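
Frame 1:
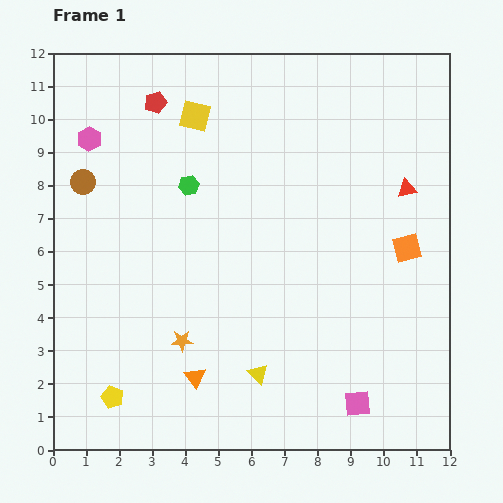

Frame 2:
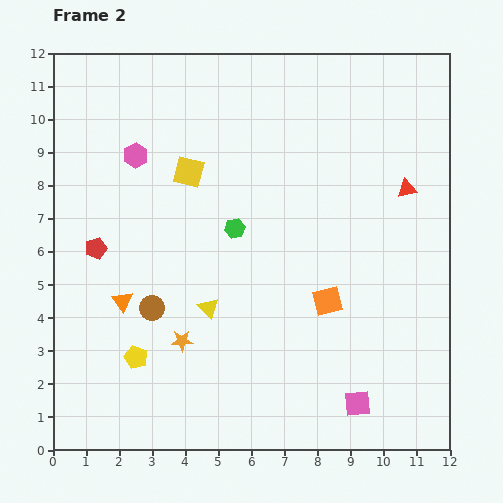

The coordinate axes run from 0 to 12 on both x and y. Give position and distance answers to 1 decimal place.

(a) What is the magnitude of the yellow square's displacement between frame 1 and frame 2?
1.7

The yellow square moved from (4.3, 10.1) to (4.1, 8.4), a distance of √(0.2² + 1.7²) ≈ 1.7.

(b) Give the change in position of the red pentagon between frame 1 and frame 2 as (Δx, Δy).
(-1.8, -4.4)

The red pentagon was at (3.1, 10.5) in frame 1 and (1.3, 6.1) in frame 2.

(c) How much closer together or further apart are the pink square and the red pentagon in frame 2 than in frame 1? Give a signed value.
-1.8

Distance in frame 1: 11.0. Distance in frame 2: 9.2.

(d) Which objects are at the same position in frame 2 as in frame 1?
the pink square, the orange star, the red triangle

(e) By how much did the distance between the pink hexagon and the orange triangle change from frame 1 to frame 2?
-3.5

Distance in frame 1: 7.9. Distance in frame 2: 4.4.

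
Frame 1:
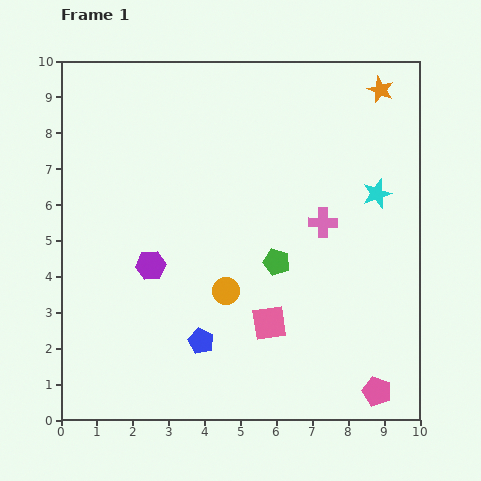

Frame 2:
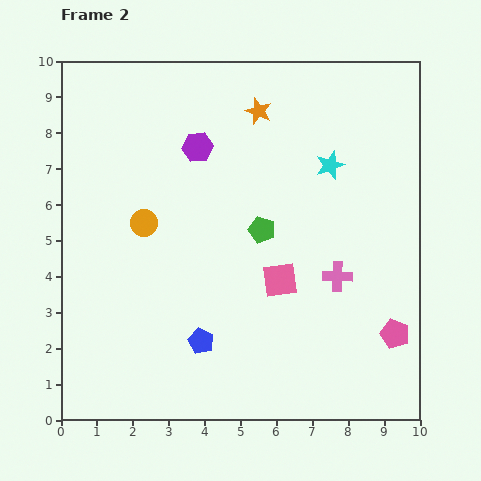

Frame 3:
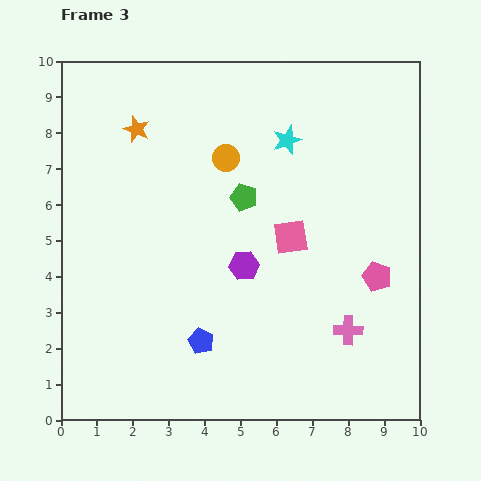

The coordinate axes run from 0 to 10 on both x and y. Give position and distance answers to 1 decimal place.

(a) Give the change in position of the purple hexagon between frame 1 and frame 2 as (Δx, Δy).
(1.3, 3.3)

The purple hexagon was at (2.5, 4.3) in frame 1 and (3.8, 7.6) in frame 2.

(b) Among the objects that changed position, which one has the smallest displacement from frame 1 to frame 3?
the green pentagon

(moved 2.0)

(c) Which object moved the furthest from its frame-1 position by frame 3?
the orange star

(moved 6.9; next 3.7)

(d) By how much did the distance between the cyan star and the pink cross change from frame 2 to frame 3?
+2.5

Distance in frame 2: 3.1. Distance in frame 3: 5.6.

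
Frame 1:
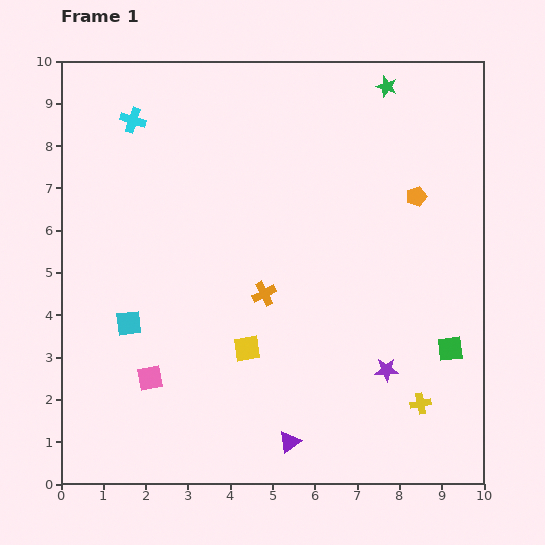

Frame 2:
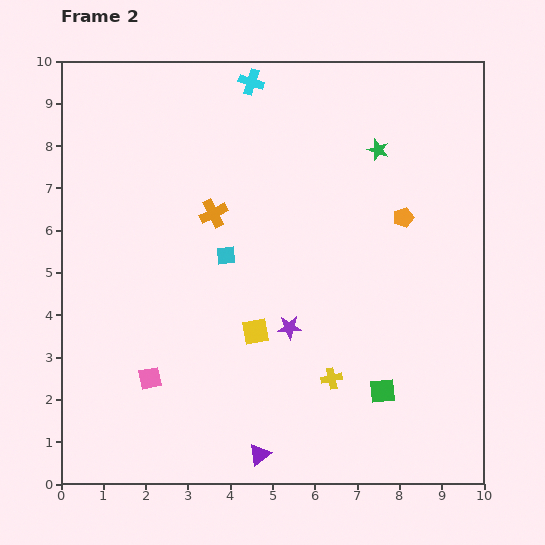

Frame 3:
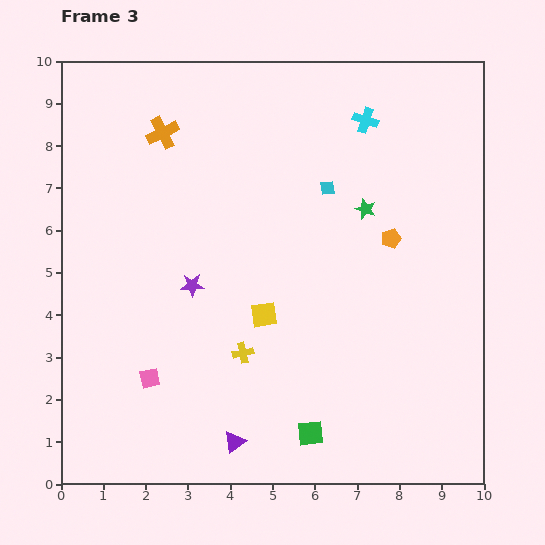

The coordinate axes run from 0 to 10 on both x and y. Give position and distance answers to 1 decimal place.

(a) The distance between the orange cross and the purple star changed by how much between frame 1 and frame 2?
-0.2

Distance in frame 1: 3.4. Distance in frame 2: 3.2.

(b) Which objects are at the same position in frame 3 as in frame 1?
the pink square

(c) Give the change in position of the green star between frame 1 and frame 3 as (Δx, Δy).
(-0.5, -2.9)

The green star was at (7.7, 9.4) in frame 1 and (7.2, 6.5) in frame 3.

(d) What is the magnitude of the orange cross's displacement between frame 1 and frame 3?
4.5

The orange cross moved from (4.8, 4.5) to (2.4, 8.3), a distance of √(2.4² + 3.8²) ≈ 4.5.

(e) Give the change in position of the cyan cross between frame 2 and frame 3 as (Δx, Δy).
(2.7, -0.9)

The cyan cross was at (4.5, 9.5) in frame 2 and (7.2, 8.6) in frame 3.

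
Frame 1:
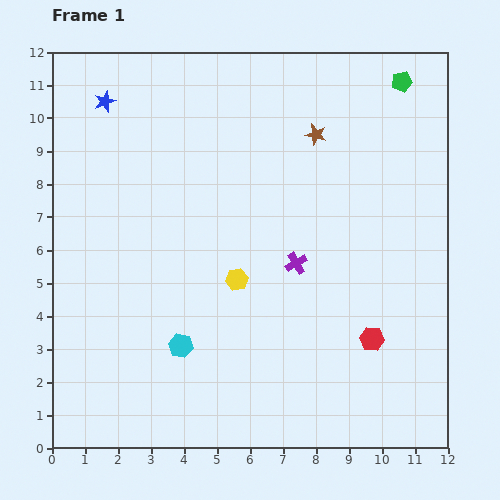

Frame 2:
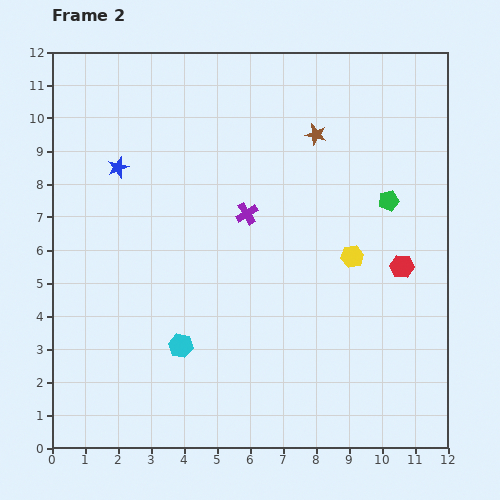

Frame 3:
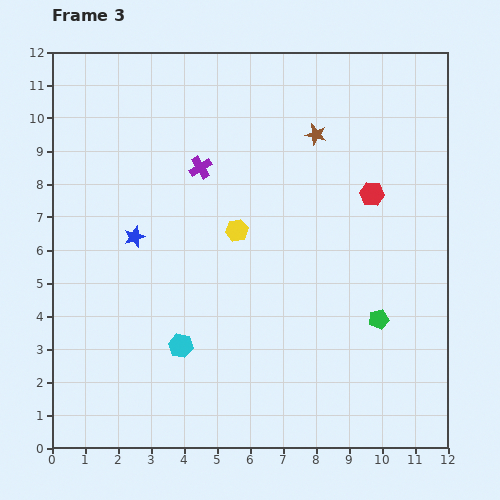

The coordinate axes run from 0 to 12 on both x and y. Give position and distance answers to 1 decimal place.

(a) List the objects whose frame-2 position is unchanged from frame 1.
the brown star, the cyan hexagon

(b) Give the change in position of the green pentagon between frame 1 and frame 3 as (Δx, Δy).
(-0.7, -7.2)

The green pentagon was at (10.6, 11.1) in frame 1 and (9.9, 3.9) in frame 3.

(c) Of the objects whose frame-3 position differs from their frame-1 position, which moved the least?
the yellow hexagon

(moved 1.5)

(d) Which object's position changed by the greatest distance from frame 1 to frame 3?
the green pentagon

(moved 7.2; next 4.4)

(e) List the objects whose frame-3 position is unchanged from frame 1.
the brown star, the cyan hexagon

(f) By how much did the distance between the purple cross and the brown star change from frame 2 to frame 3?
+0.4

Distance in frame 2: 3.2. Distance in frame 3: 3.6.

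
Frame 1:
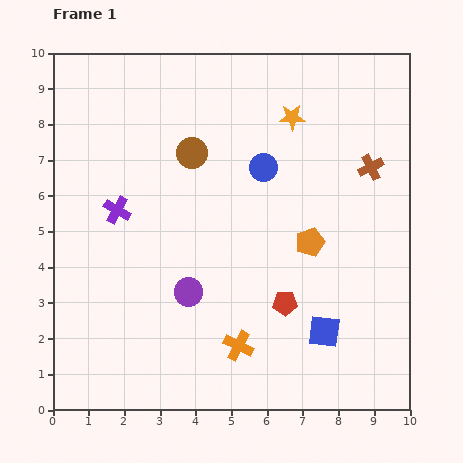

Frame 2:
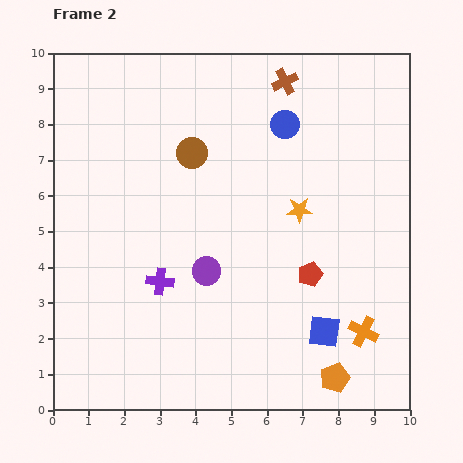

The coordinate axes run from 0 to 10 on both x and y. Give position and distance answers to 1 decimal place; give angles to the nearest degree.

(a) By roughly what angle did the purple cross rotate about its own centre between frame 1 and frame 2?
22° counter-clockwise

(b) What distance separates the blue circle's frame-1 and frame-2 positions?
1.3

The blue circle moved from (5.9, 6.8) to (6.5, 8.0), a distance of √(0.6² + 1.2²) ≈ 1.3.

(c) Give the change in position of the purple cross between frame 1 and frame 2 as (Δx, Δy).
(1.2, -2.0)

The purple cross was at (1.8, 5.6) in frame 1 and (3.0, 3.6) in frame 2.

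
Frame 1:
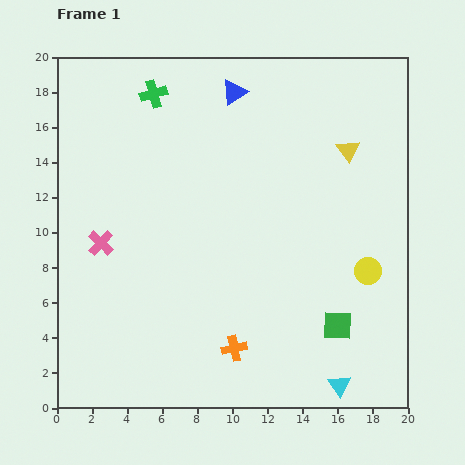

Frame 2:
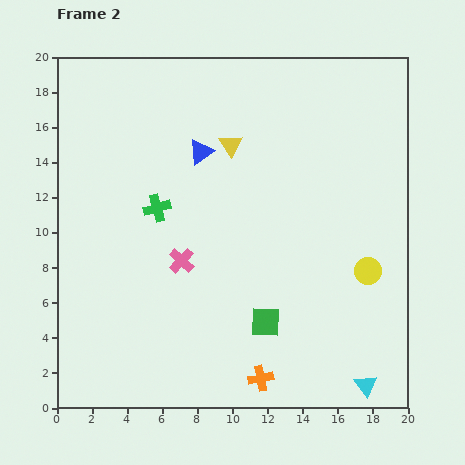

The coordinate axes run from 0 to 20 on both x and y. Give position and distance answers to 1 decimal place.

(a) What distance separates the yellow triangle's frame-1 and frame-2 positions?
6.7

The yellow triangle moved from (16.6, 14.7) to (9.9, 15.0), a distance of √(6.7² + 0.3²) ≈ 6.7.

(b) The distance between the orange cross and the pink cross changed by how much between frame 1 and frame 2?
-1.6

Distance in frame 1: 9.7. Distance in frame 2: 8.1.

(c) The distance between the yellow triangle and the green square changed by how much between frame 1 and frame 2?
+0.3

Distance in frame 1: 10.0. Distance in frame 2: 10.3.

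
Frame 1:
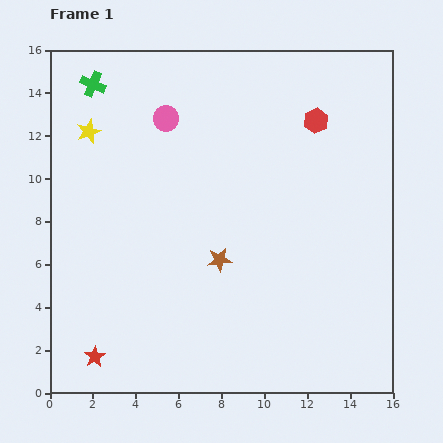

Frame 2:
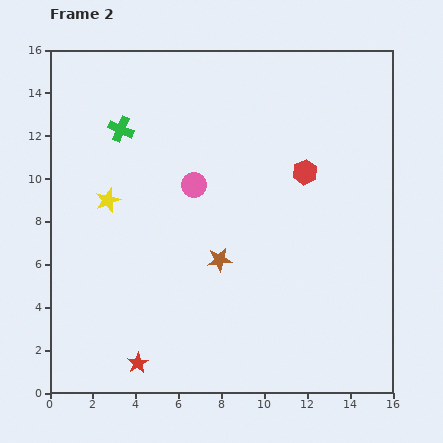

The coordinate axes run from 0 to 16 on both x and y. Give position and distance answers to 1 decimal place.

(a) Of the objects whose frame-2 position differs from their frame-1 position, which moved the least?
the red star

(moved 2.0)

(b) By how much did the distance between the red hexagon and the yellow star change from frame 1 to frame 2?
-1.3

Distance in frame 1: 10.6. Distance in frame 2: 9.3.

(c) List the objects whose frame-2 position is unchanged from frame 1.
the brown star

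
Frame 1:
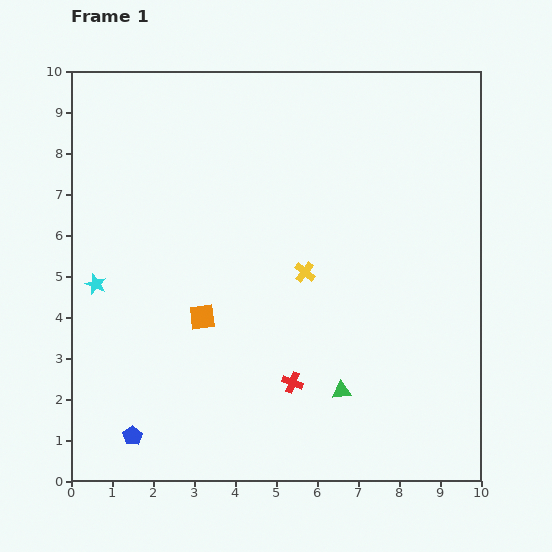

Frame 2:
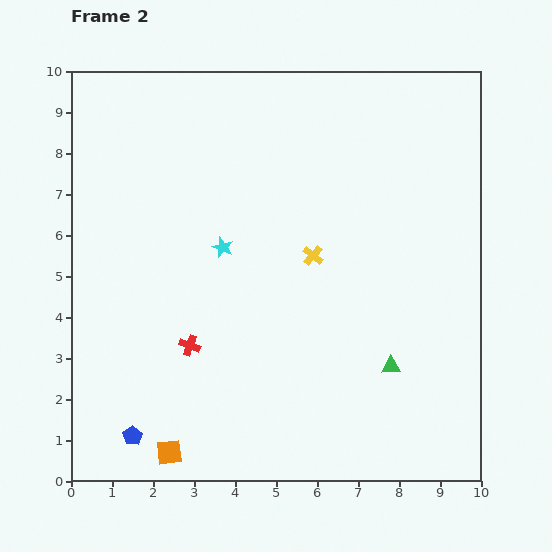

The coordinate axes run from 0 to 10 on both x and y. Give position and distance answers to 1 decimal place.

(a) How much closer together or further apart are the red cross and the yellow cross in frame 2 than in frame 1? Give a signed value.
+1.0

Distance in frame 1: 2.7. Distance in frame 2: 3.7.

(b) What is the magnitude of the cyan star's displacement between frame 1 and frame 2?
3.2

The cyan star moved from (0.6, 4.8) to (3.7, 5.7), a distance of √(3.1² + 0.9²) ≈ 3.2.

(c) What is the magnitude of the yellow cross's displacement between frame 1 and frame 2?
0.4

The yellow cross moved from (5.7, 5.1) to (5.9, 5.5), a distance of √(0.2² + 0.4²) ≈ 0.4.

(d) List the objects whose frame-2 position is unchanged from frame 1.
the blue pentagon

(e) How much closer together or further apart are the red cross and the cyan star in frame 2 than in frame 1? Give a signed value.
-2.9

Distance in frame 1: 5.4. Distance in frame 2: 2.5.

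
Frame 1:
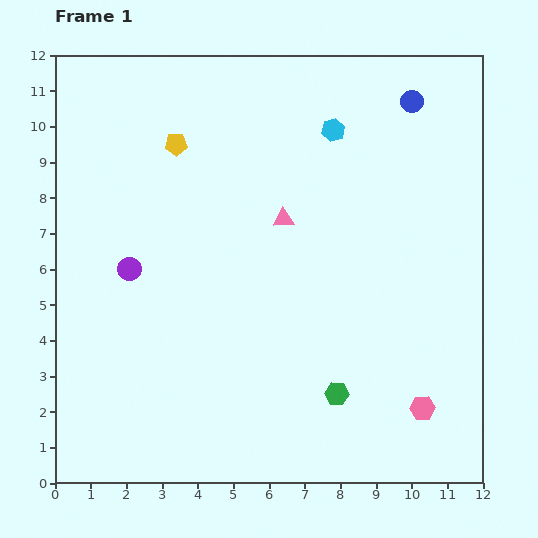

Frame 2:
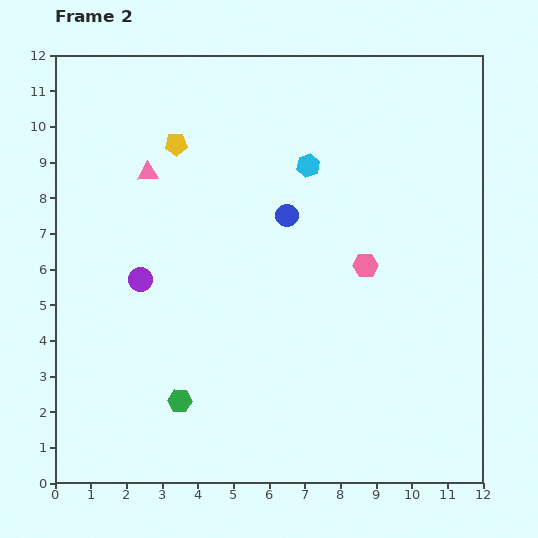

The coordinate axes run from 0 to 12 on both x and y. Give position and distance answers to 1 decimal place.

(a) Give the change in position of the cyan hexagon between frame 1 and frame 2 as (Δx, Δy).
(-0.7, -1.0)

The cyan hexagon was at (7.8, 9.9) in frame 1 and (7.1, 8.9) in frame 2.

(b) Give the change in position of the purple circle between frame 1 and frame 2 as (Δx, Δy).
(0.3, -0.3)

The purple circle was at (2.1, 6.0) in frame 1 and (2.4, 5.7) in frame 2.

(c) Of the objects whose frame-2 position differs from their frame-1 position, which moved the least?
the purple circle

(moved 0.4)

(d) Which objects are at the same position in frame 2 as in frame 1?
the yellow pentagon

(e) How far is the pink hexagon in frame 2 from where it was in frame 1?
4.3

The pink hexagon moved from (10.3, 2.1) to (8.7, 6.1), a distance of √(1.6² + 4.0²) ≈ 4.3.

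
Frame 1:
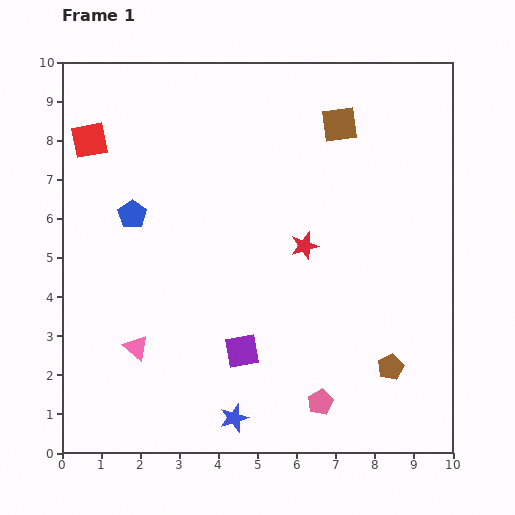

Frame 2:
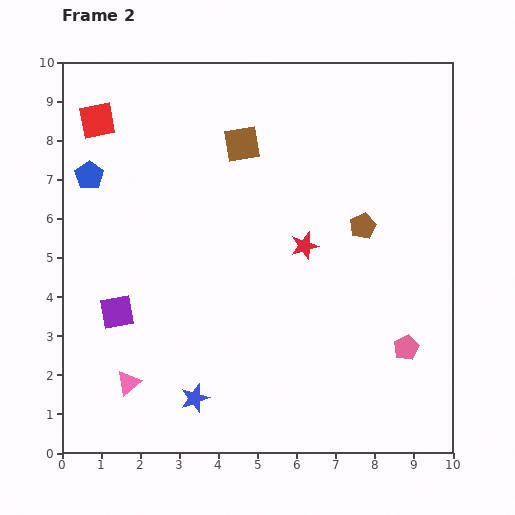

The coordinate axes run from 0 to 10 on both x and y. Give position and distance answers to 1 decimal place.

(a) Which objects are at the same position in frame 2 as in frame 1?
the red star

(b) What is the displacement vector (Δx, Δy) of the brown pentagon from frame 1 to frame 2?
(-0.7, 3.6)

The brown pentagon was at (8.4, 2.2) in frame 1 and (7.7, 5.8) in frame 2.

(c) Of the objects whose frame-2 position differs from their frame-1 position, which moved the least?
the red square

(moved 0.5)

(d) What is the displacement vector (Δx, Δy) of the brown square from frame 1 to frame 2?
(-2.5, -0.5)

The brown square was at (7.1, 8.4) in frame 1 and (4.6, 7.9) in frame 2.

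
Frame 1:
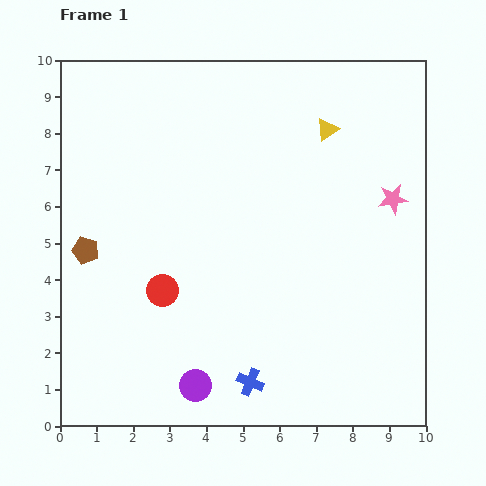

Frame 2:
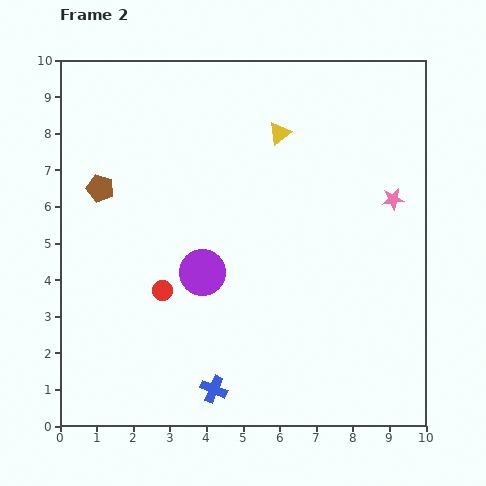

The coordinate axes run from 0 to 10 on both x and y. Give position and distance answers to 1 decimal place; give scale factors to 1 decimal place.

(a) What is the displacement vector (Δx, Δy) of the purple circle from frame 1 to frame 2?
(0.2, 3.1)

The purple circle was at (3.7, 1.1) in frame 1 and (3.9, 4.2) in frame 2.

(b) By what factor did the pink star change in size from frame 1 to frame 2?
0.7×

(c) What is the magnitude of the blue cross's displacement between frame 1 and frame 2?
1.0

The blue cross moved from (5.2, 1.2) to (4.2, 1.0), a distance of √(1.0² + 0.2²) ≈ 1.0.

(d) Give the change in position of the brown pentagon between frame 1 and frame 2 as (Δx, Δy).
(0.4, 1.7)

The brown pentagon was at (0.7, 4.8) in frame 1 and (1.1, 6.5) in frame 2.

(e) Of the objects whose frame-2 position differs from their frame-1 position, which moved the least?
the blue cross

(moved 1.0)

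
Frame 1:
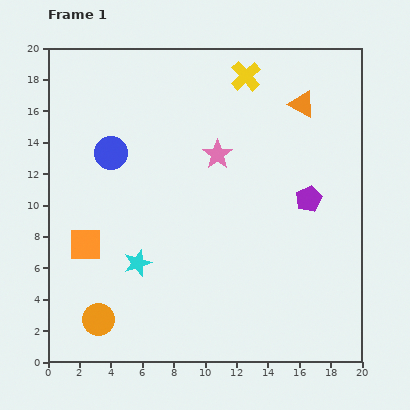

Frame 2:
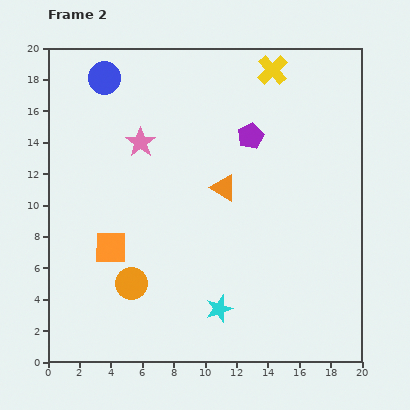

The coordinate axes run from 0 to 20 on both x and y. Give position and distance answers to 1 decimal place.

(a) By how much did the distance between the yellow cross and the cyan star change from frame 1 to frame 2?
+1.8

Distance in frame 1: 13.8. Distance in frame 2: 15.6.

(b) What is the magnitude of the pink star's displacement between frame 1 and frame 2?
5.0

The pink star moved from (10.8, 13.2) to (5.9, 14.0), a distance of √(4.9² + 0.8²) ≈ 5.0.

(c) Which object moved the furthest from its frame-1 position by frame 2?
the orange triangle

(moved 7.3; next 6.0)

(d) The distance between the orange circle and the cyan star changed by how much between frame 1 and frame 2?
+1.4

Distance in frame 1: 4.4. Distance in frame 2: 5.8.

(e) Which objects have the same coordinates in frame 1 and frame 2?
none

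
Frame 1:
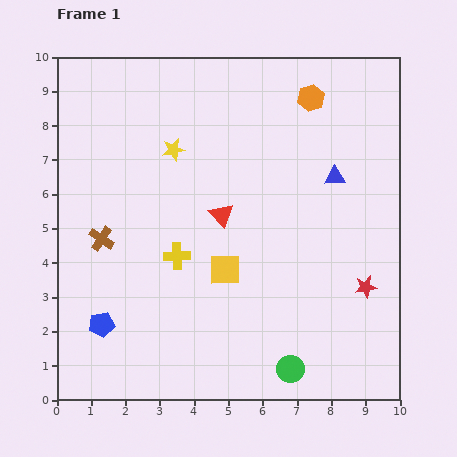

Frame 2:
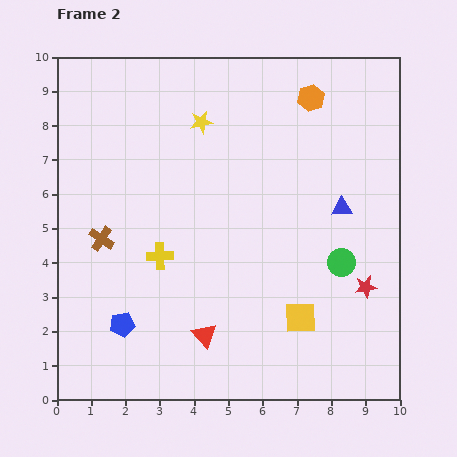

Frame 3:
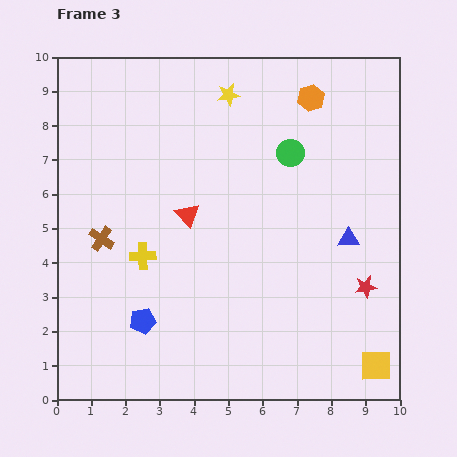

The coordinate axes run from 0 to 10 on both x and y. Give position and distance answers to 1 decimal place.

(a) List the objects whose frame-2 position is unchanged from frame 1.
the red star, the orange hexagon, the brown cross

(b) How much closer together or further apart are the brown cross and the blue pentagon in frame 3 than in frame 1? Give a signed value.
+0.2

Distance in frame 1: 2.5. Distance in frame 3: 2.7.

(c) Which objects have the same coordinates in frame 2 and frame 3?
the red star, the orange hexagon, the brown cross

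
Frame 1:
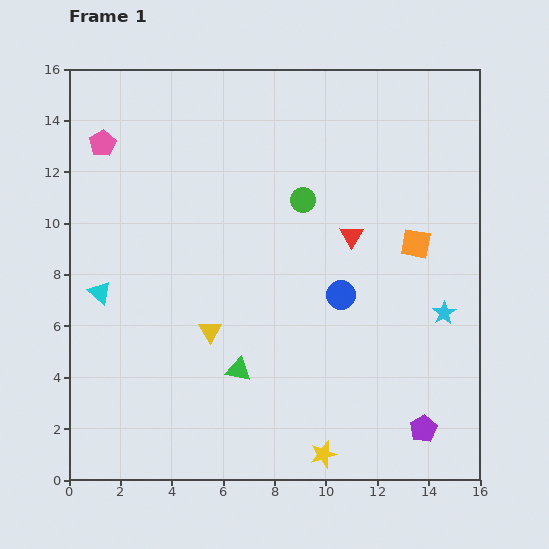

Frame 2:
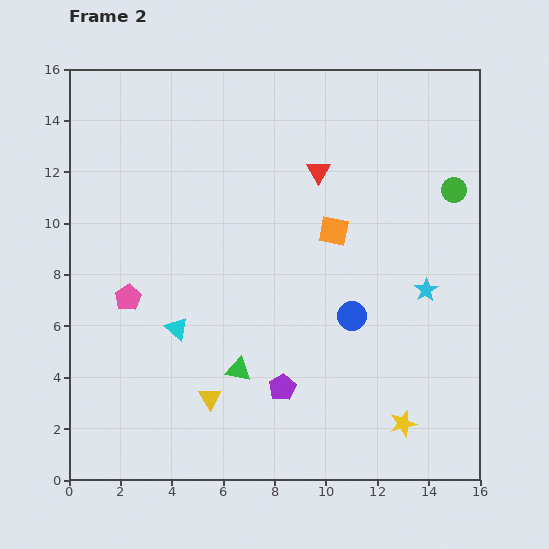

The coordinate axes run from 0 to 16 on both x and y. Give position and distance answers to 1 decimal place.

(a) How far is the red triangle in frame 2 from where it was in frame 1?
2.8

The red triangle moved from (11.0, 9.5) to (9.7, 12.0), a distance of √(1.3² + 2.5²) ≈ 2.8.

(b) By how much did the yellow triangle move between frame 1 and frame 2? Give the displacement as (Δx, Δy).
(0.0, -2.6)

The yellow triangle was at (5.5, 5.8) in frame 1 and (5.5, 3.2) in frame 2.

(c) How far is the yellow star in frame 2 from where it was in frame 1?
3.3

The yellow star moved from (9.9, 1.0) to (13.0, 2.2), a distance of √(3.1² + 1.2²) ≈ 3.3.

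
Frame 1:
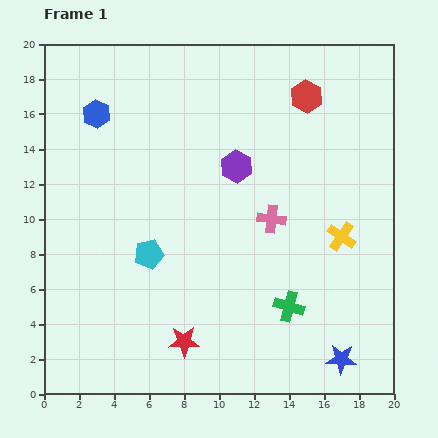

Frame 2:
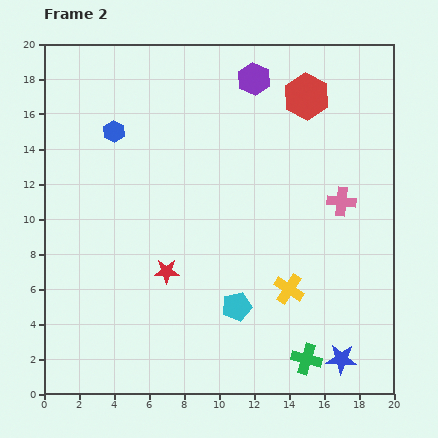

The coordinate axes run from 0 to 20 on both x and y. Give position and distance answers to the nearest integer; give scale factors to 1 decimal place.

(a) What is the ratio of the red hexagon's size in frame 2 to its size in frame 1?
1.4×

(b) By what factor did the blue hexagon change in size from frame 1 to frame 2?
0.8×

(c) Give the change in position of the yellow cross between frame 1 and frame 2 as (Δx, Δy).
(-3, -3)

The yellow cross was at (17, 9) in frame 1 and (14, 6) in frame 2.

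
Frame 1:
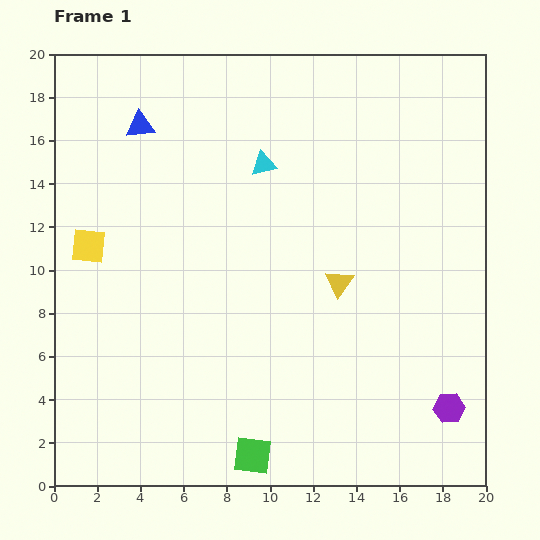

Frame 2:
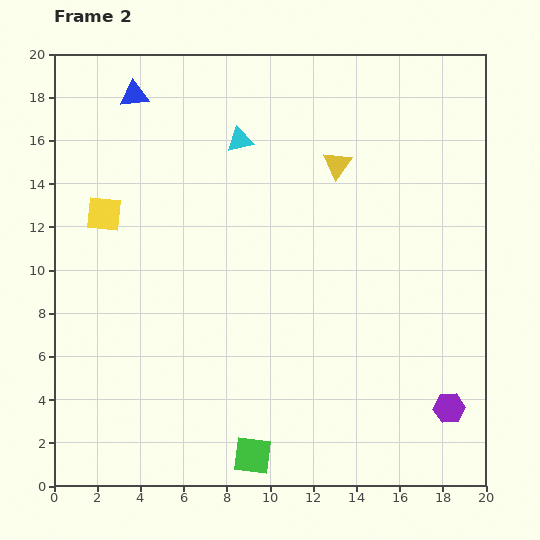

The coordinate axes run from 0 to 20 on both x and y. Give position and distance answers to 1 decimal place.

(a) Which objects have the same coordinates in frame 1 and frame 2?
the green square, the purple hexagon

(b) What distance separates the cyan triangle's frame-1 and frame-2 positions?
1.6

The cyan triangle moved from (9.7, 14.9) to (8.6, 16.0), a distance of √(1.1² + 1.1²) ≈ 1.6.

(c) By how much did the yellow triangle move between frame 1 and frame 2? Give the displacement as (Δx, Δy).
(-0.1, 5.5)

The yellow triangle was at (13.2, 9.4) in frame 1 and (13.1, 14.9) in frame 2.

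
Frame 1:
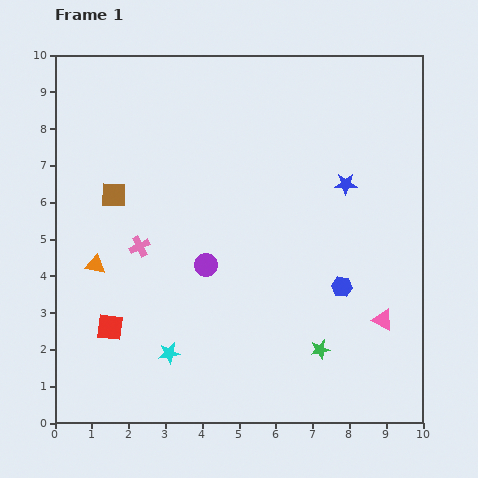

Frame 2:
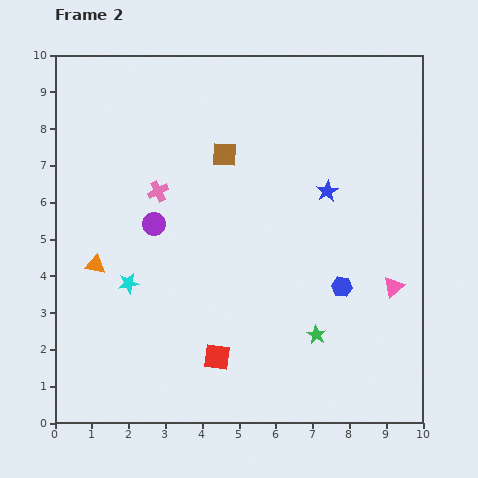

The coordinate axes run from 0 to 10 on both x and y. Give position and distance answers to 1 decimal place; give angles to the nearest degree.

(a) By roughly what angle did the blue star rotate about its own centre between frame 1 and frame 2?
30° counter-clockwise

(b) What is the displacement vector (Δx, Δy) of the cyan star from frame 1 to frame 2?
(-1.1, 1.9)

The cyan star was at (3.1, 1.9) in frame 1 and (2.0, 3.8) in frame 2.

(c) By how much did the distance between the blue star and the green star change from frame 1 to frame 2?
-0.7

Distance in frame 1: 4.6. Distance in frame 2: 3.9.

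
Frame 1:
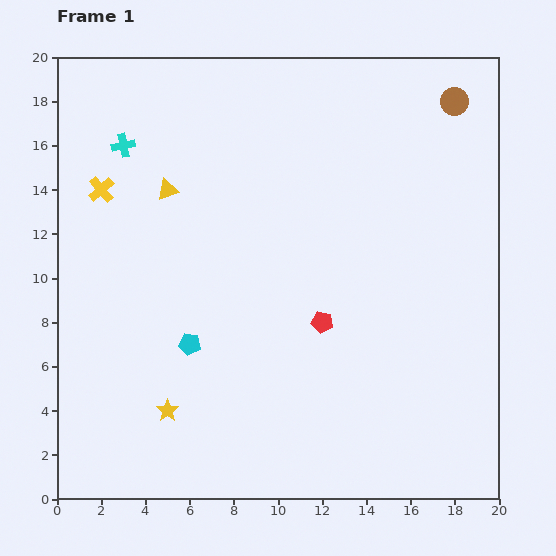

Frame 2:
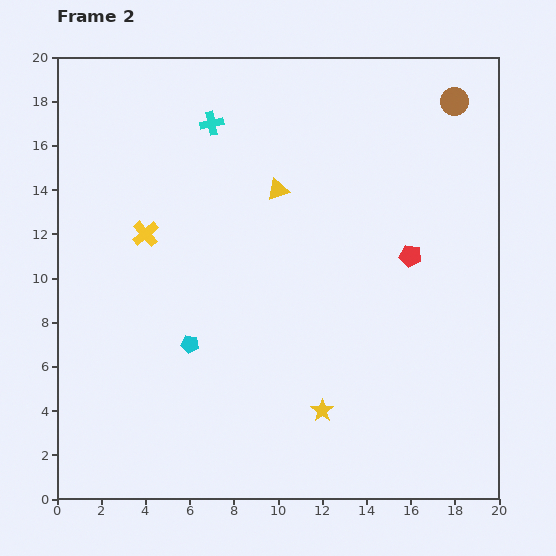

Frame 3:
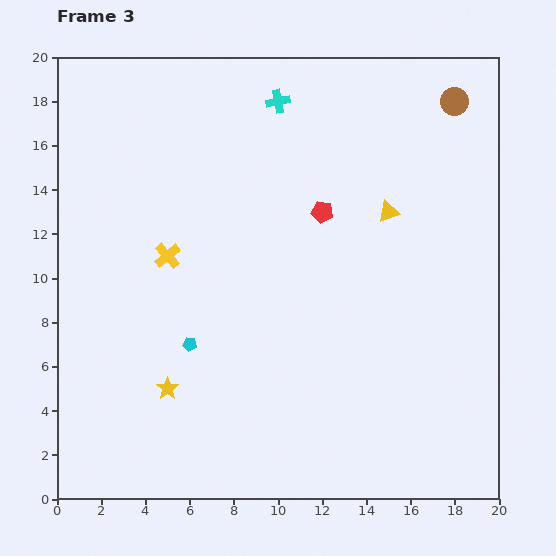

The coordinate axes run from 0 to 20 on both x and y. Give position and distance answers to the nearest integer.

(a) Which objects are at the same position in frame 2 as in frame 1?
the cyan pentagon, the brown circle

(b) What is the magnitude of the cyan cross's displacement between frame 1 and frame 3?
7

The cyan cross moved from (3, 16) to (10, 18), a distance of √(7² + 2²) ≈ 7.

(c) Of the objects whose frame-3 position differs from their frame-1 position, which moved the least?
the yellow star

(moved 1)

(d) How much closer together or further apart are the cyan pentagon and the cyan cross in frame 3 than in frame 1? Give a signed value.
+3

Distance in frame 1: 9. Distance in frame 3: 12.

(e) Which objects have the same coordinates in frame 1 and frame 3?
the cyan pentagon, the brown circle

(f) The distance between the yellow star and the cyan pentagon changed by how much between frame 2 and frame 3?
-5

Distance in frame 2: 7. Distance in frame 3: 2.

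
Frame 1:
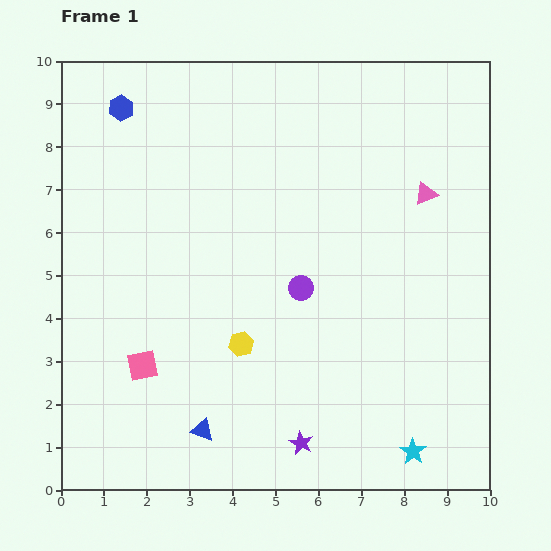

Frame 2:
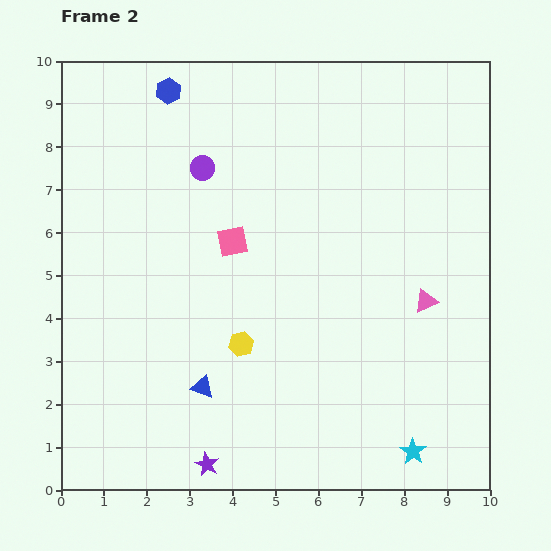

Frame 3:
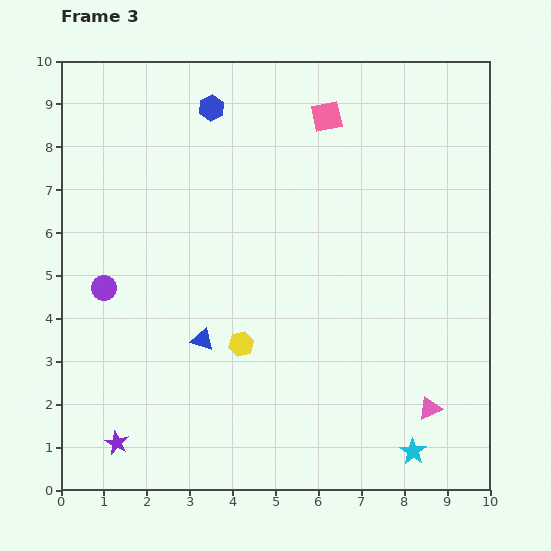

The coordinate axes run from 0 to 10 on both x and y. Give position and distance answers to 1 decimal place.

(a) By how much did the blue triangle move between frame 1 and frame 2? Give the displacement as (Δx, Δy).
(0.0, 1.0)

The blue triangle was at (3.3, 1.4) in frame 1 and (3.3, 2.4) in frame 2.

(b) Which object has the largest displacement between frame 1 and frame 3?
the pink square

(moved 7.2; next 5.0)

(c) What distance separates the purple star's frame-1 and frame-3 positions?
4.3

The purple star moved from (5.6, 1.1) to (1.3, 1.1), a distance of √(4.3² + 0.0²) ≈ 4.3.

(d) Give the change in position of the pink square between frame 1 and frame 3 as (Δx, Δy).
(4.3, 5.8)

The pink square was at (1.9, 2.9) in frame 1 and (6.2, 8.7) in frame 3.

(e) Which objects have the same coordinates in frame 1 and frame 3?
the cyan star, the yellow hexagon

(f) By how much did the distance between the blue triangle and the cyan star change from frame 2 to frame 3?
+0.4

Distance in frame 2: 5.1. Distance in frame 3: 5.5.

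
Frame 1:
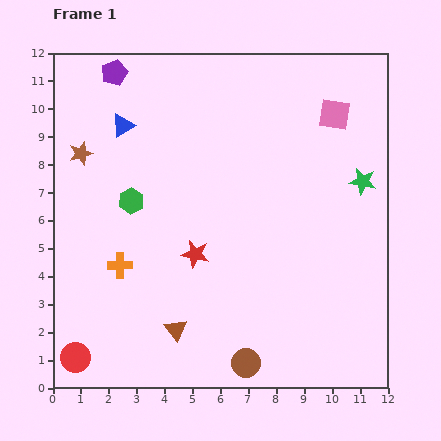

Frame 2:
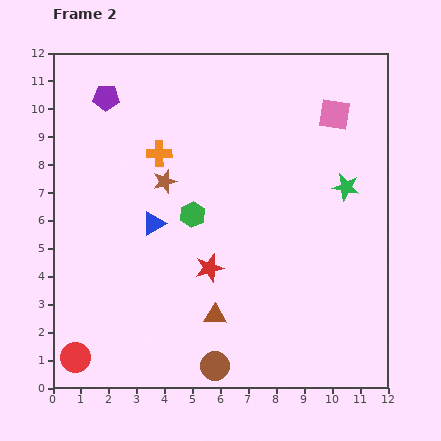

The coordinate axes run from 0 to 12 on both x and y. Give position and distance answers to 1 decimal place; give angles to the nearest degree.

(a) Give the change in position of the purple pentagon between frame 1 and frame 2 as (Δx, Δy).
(-0.3, -0.9)

The purple pentagon was at (2.2, 11.3) in frame 1 and (1.9, 10.4) in frame 2.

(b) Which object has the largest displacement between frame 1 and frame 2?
the orange cross

(moved 4.2; next 3.7)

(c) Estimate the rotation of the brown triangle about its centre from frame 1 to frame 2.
50° counter-clockwise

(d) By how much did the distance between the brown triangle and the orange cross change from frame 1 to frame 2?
+3.1

Distance in frame 1: 3.0. Distance in frame 2: 6.1.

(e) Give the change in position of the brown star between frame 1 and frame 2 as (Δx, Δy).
(3.0, -1.0)

The brown star was at (1.0, 8.4) in frame 1 and (4.0, 7.4) in frame 2.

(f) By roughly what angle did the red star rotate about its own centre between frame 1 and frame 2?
27° counter-clockwise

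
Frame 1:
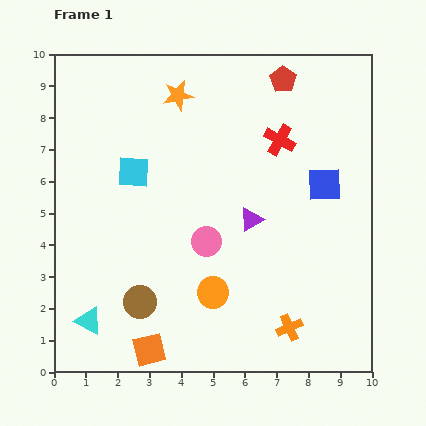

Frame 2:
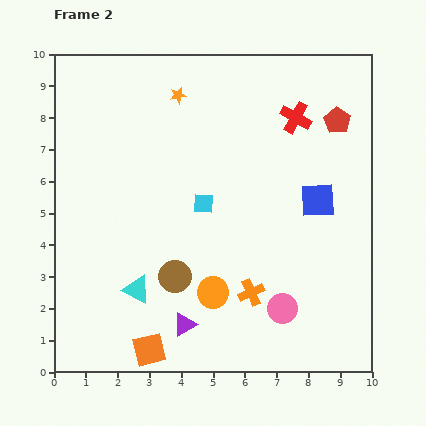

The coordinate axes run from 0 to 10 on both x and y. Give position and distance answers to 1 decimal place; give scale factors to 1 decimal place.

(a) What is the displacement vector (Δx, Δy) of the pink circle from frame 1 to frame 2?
(2.4, -2.1)

The pink circle was at (4.8, 4.1) in frame 1 and (7.2, 2.0) in frame 2.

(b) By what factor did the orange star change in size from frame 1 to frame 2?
0.6×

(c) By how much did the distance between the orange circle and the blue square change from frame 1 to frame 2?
-0.5

Distance in frame 1: 4.9. Distance in frame 2: 4.4.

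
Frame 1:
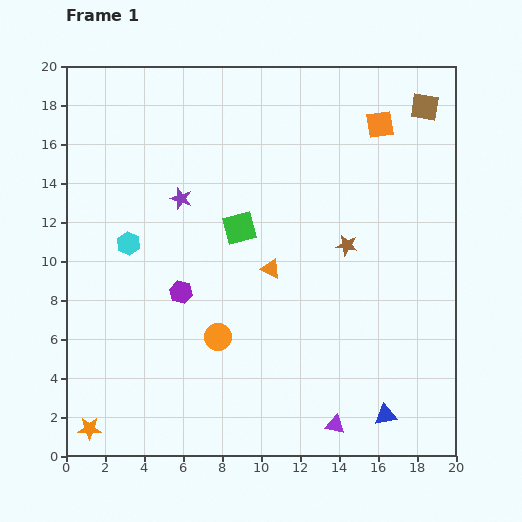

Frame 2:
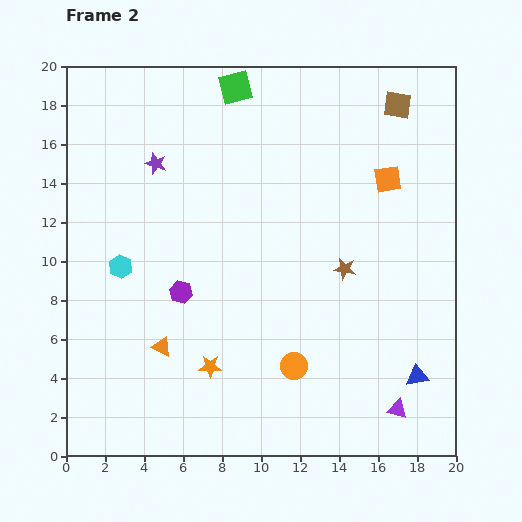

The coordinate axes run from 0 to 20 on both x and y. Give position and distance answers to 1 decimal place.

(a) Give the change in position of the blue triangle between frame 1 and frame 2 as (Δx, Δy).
(1.6, 2.0)

The blue triangle was at (16.4, 2.1) in frame 1 and (18.0, 4.1) in frame 2.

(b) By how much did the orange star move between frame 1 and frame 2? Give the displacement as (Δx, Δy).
(6.2, 3.2)

The orange star was at (1.2, 1.4) in frame 1 and (7.4, 4.6) in frame 2.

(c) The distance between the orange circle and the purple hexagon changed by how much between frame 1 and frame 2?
+3.9

Distance in frame 1: 3.0. Distance in frame 2: 6.9.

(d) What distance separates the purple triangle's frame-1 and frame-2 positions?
3.3

The purple triangle moved from (13.8, 1.6) to (17.0, 2.4), a distance of √(3.2² + 0.8²) ≈ 3.3.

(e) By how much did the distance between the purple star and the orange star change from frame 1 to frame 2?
-1.9

Distance in frame 1: 12.7. Distance in frame 2: 10.8.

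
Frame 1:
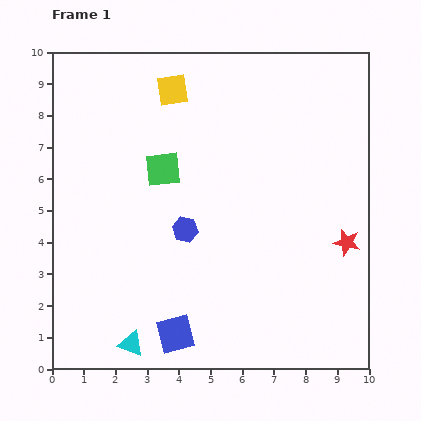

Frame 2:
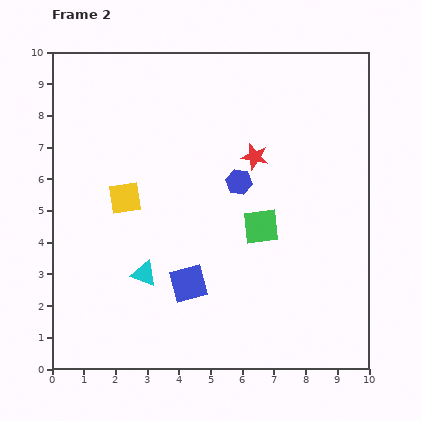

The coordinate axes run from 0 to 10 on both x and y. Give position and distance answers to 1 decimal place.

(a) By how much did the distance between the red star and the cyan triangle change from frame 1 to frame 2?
-2.4

Distance in frame 1: 7.5. Distance in frame 2: 5.1.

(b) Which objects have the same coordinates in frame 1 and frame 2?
none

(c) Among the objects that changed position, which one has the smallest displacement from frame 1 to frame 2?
the blue square

(moved 1.6)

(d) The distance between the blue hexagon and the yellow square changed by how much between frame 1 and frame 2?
-0.8

Distance in frame 1: 4.4. Distance in frame 2: 3.6.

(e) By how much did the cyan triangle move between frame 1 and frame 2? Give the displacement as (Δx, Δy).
(0.4, 2.2)

The cyan triangle was at (2.5, 0.8) in frame 1 and (2.9, 3.0) in frame 2.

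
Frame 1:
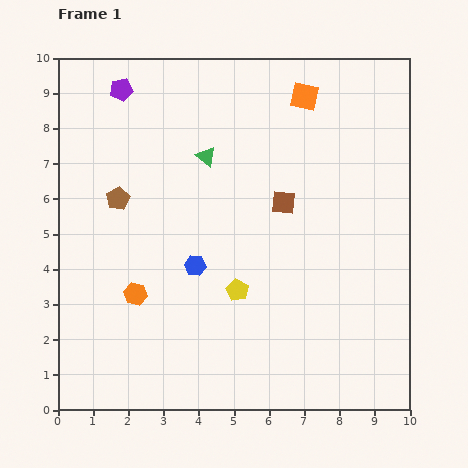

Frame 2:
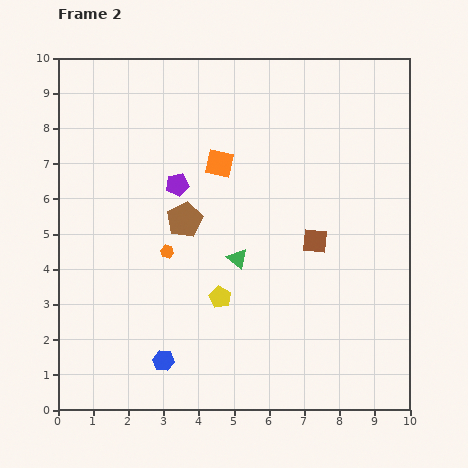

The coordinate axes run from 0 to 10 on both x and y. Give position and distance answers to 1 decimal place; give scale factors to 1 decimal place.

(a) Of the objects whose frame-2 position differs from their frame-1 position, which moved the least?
the yellow pentagon

(moved 0.5)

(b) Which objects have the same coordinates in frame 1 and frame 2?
none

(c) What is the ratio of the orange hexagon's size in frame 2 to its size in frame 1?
0.6×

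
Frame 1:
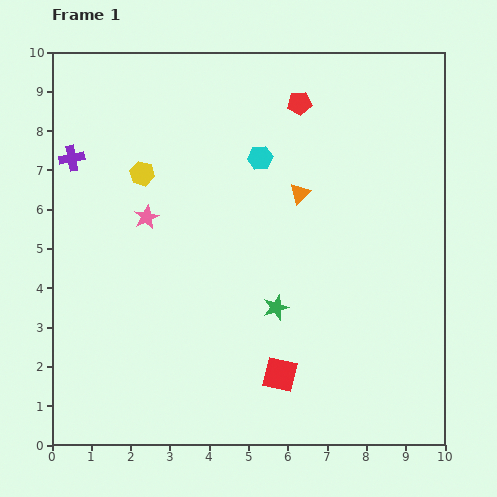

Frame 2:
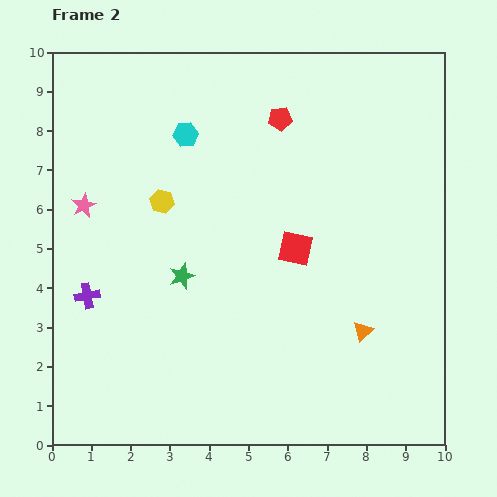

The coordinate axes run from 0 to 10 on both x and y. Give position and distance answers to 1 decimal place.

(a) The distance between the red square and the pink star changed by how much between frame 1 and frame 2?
+0.3

Distance in frame 1: 5.2. Distance in frame 2: 5.5.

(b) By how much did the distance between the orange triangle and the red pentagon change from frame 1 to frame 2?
+3.5

Distance in frame 1: 2.3. Distance in frame 2: 5.8.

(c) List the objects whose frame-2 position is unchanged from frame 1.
none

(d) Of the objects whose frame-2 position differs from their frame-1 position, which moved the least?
the red pentagon

(moved 0.6)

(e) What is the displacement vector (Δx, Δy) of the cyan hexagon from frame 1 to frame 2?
(-1.9, 0.6)

The cyan hexagon was at (5.3, 7.3) in frame 1 and (3.4, 7.9) in frame 2.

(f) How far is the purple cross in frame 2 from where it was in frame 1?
3.5

The purple cross moved from (0.5, 7.3) to (0.9, 3.8), a distance of √(0.4² + 3.5²) ≈ 3.5.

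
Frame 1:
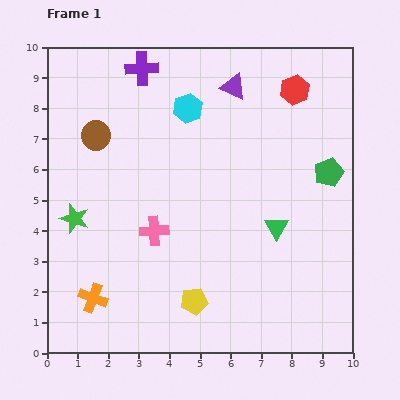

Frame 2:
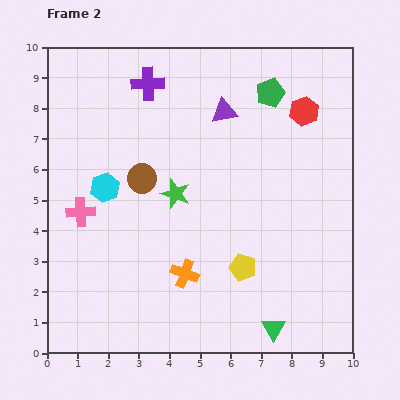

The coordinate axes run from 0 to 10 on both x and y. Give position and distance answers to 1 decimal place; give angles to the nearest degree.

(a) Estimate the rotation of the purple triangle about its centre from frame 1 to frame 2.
35° counter-clockwise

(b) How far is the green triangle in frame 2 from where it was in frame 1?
3.3

The green triangle moved from (7.5, 4.1) to (7.4, 0.8), a distance of √(0.1² + 3.3²) ≈ 3.3.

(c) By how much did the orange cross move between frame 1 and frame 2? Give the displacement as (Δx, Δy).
(3.0, 0.8)

The orange cross was at (1.5, 1.8) in frame 1 and (4.5, 2.6) in frame 2.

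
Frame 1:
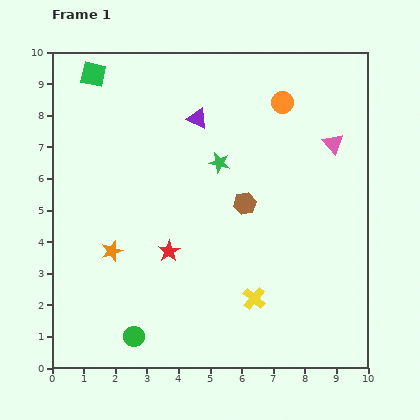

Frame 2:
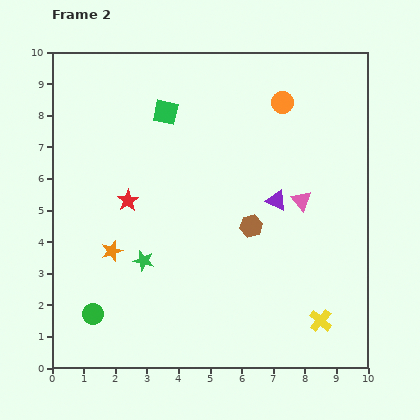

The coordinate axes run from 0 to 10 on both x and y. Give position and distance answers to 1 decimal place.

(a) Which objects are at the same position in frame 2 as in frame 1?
the orange circle, the orange star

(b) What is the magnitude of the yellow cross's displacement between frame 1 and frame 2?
2.2

The yellow cross moved from (6.4, 2.2) to (8.5, 1.5), a distance of √(2.1² + 0.7²) ≈ 2.2.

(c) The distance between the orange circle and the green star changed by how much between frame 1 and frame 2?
+3.9

Distance in frame 1: 2.8. Distance in frame 2: 6.7.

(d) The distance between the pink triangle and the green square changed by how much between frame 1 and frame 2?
-2.8

Distance in frame 1: 7.9. Distance in frame 2: 5.1.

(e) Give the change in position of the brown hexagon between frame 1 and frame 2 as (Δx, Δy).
(0.2, -0.7)

The brown hexagon was at (6.1, 5.2) in frame 1 and (6.3, 4.5) in frame 2.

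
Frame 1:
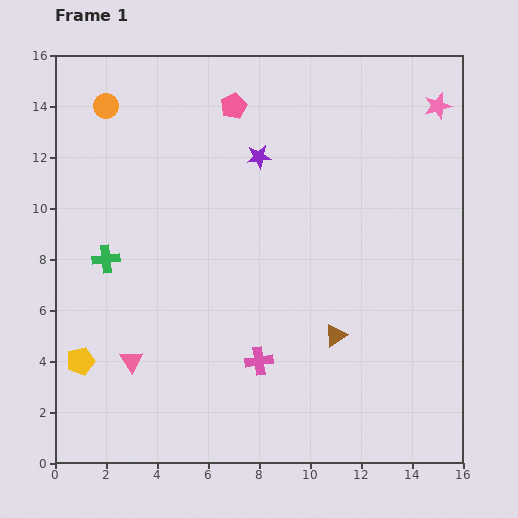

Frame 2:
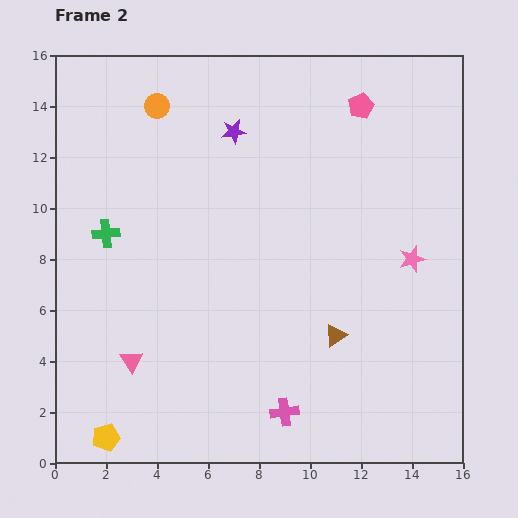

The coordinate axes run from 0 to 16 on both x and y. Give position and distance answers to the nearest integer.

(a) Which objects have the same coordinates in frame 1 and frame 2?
the pink triangle, the brown triangle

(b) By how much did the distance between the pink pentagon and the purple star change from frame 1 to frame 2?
+3

Distance in frame 1: 2. Distance in frame 2: 5.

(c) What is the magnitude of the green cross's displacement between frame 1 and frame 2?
1

The green cross moved from (2, 8) to (2, 9), a distance of √(0² + 1²) ≈ 1.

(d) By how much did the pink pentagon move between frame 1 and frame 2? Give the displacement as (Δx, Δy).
(5, 0)

The pink pentagon was at (7, 14) in frame 1 and (12, 14) in frame 2.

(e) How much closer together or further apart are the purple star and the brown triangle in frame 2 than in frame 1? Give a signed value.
+1

Distance in frame 1: 8. Distance in frame 2: 9.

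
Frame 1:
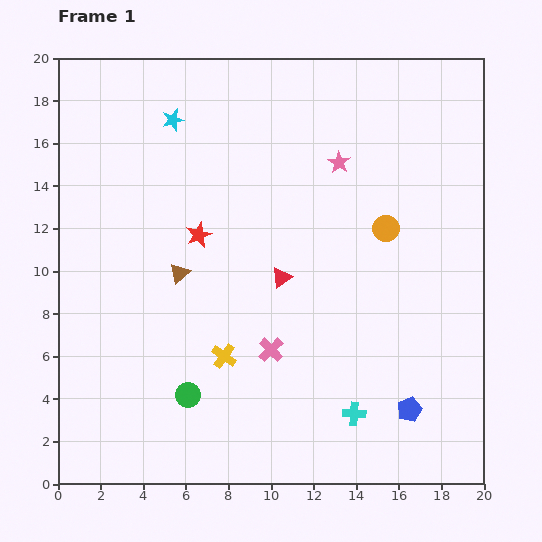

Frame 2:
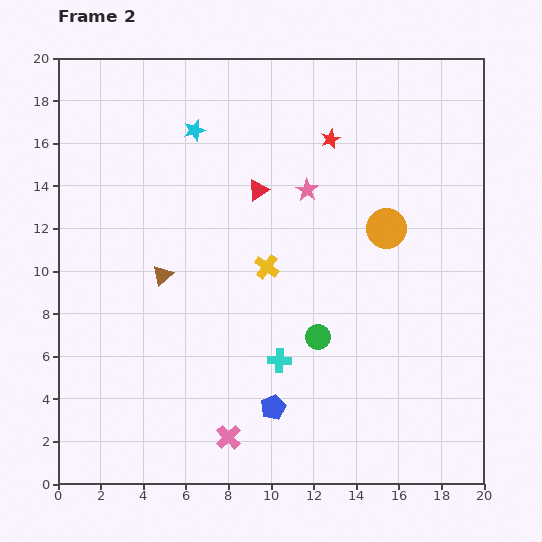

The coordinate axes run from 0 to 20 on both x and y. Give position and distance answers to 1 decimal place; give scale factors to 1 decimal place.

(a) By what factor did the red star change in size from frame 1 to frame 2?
0.8×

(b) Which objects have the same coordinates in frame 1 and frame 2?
the orange circle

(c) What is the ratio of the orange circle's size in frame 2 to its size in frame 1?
1.5×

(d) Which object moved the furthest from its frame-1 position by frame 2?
the red star

(moved 7.7; next 6.7)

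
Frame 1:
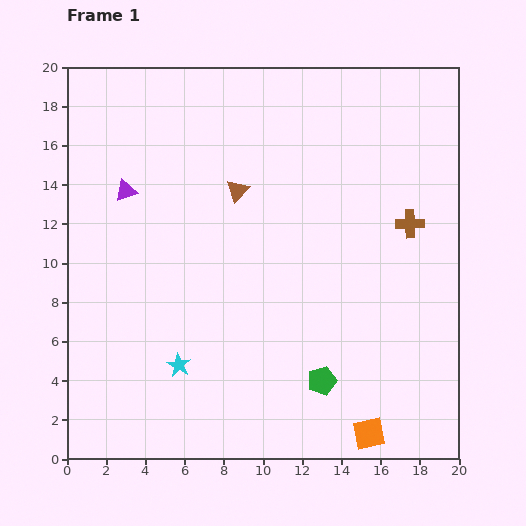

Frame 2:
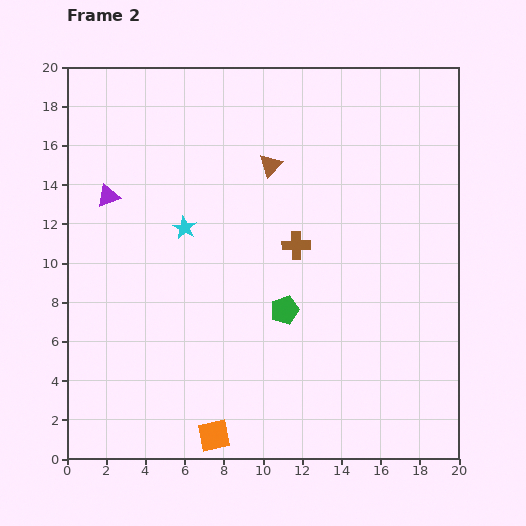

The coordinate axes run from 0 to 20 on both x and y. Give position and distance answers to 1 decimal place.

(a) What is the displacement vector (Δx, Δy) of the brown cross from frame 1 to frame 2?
(-5.8, -1.1)

The brown cross was at (17.5, 12.0) in frame 1 and (11.7, 10.9) in frame 2.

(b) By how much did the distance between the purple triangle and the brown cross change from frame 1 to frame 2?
-4.7

Distance in frame 1: 14.6. Distance in frame 2: 9.9.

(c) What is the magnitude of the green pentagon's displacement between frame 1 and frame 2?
4.1

The green pentagon moved from (13.0, 4.0) to (11.1, 7.6), a distance of √(1.9² + 3.6²) ≈ 4.1.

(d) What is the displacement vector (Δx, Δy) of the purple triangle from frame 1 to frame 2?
(-0.9, -0.3)

The purple triangle was at (3.0, 13.7) in frame 1 and (2.1, 13.4) in frame 2.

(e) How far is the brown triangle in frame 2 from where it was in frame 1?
2.1

The brown triangle moved from (8.7, 13.7) to (10.4, 15.0), a distance of √(1.7² + 1.3²) ≈ 2.1.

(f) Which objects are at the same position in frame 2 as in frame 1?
none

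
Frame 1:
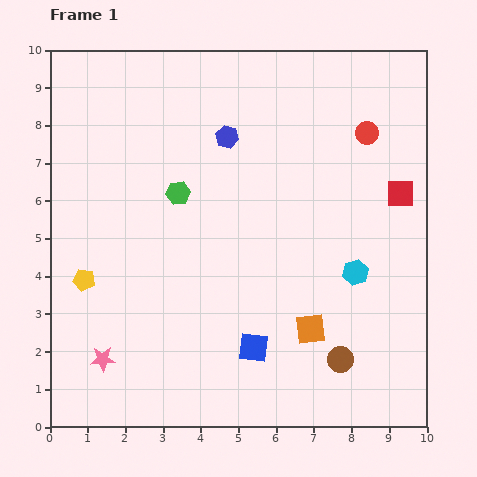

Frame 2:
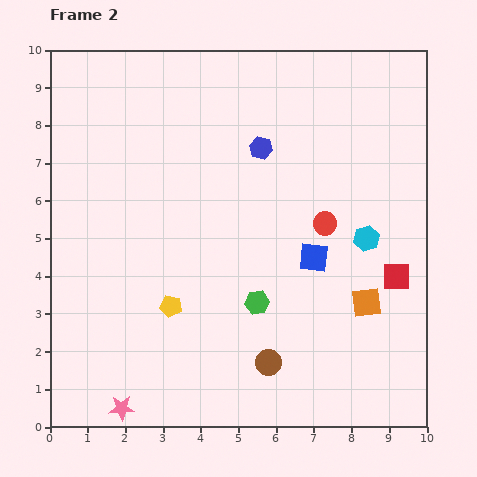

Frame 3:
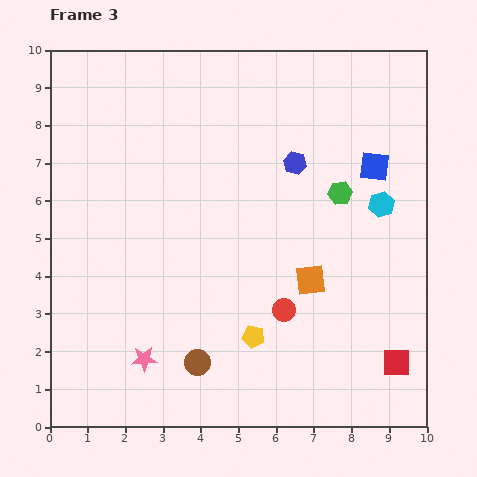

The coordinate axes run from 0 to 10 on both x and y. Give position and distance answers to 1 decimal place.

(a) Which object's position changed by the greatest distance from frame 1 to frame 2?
the green hexagon

(moved 3.6; next 2.9)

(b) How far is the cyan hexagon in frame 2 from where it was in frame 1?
0.9

The cyan hexagon moved from (8.1, 4.1) to (8.4, 5.0), a distance of √(0.3² + 0.9²) ≈ 0.9.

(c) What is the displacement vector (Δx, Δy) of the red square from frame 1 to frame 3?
(-0.1, -4.5)

The red square was at (9.3, 6.2) in frame 1 and (9.2, 1.7) in frame 3.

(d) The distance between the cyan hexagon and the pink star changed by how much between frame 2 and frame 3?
-0.4

Distance in frame 2: 7.9. Distance in frame 3: 7.5.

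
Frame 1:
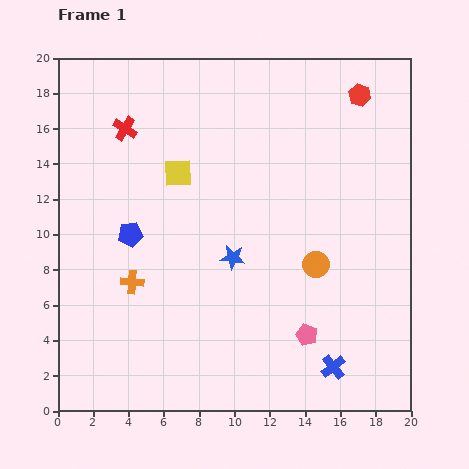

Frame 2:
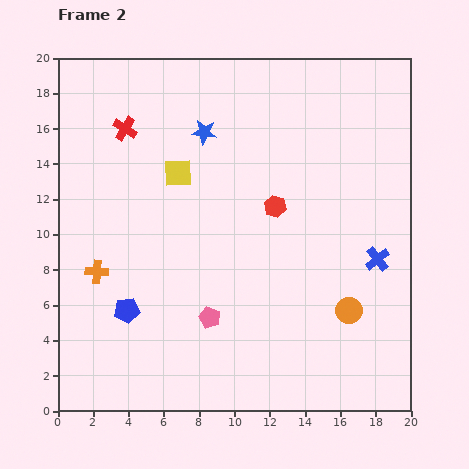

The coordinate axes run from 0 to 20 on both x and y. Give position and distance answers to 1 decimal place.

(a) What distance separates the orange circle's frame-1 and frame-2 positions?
3.2

The orange circle moved from (14.6, 8.3) to (16.5, 5.7), a distance of √(1.9² + 2.6²) ≈ 3.2.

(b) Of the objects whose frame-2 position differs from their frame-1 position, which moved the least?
the orange cross

(moved 2.1)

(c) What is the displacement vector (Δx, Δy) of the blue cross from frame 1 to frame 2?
(2.5, 6.1)

The blue cross was at (15.6, 2.5) in frame 1 and (18.1, 8.6) in frame 2.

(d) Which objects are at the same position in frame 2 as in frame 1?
the red cross, the yellow square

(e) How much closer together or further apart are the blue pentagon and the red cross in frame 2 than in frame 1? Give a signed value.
+4.3

Distance in frame 1: 6.0. Distance in frame 2: 10.3.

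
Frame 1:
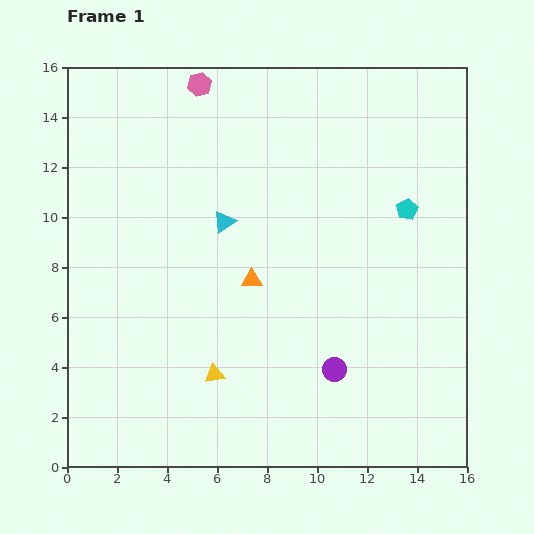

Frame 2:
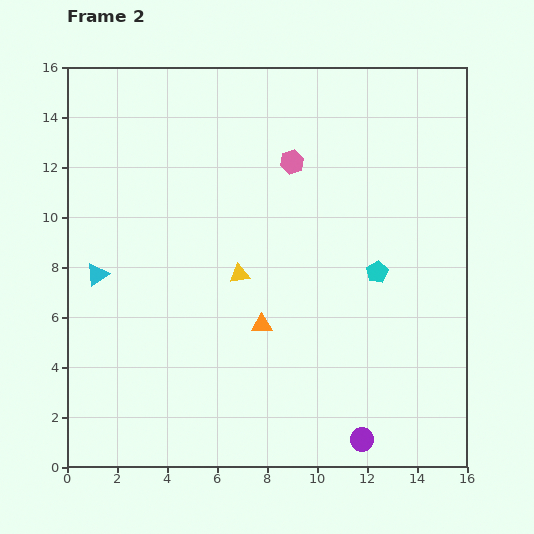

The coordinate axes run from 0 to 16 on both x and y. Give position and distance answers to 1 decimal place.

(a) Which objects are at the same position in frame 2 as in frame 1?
none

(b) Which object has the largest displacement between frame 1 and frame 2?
the cyan triangle

(moved 5.5; next 4.8)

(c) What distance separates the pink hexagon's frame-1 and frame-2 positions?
4.8

The pink hexagon moved from (5.3, 15.3) to (9.0, 12.2), a distance of √(3.7² + 3.1²) ≈ 4.8.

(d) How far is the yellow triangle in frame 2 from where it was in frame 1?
4.1

The yellow triangle moved from (5.9, 3.7) to (6.9, 7.7), a distance of √(1.0² + 4.0²) ≈ 4.1.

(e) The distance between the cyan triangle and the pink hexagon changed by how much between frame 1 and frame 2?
+3.4

Distance in frame 1: 5.6. Distance in frame 2: 9.0.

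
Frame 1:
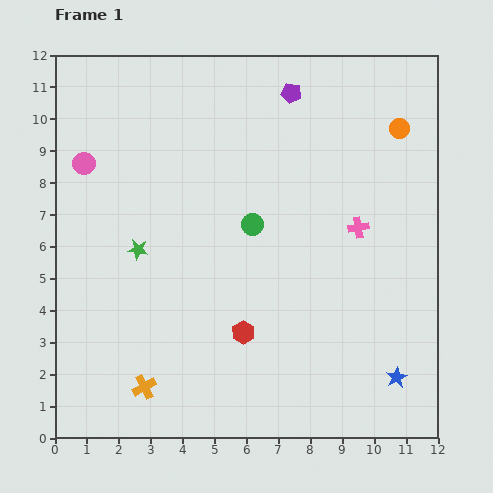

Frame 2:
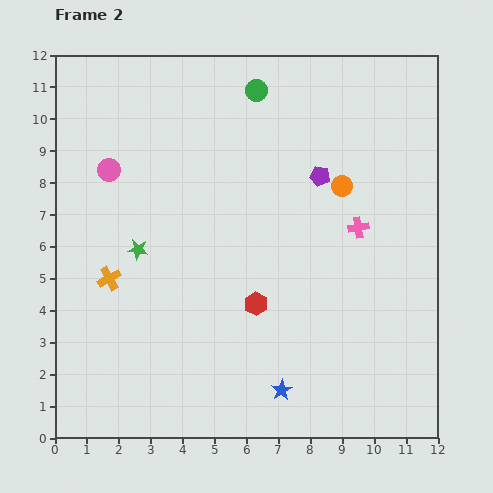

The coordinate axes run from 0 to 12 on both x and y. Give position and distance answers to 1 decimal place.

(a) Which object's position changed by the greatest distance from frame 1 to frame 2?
the green circle

(moved 4.2; next 3.6)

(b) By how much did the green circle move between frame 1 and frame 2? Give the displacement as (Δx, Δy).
(0.1, 4.2)

The green circle was at (6.2, 6.7) in frame 1 and (6.3, 10.9) in frame 2.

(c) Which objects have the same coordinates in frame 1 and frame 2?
the pink cross, the green star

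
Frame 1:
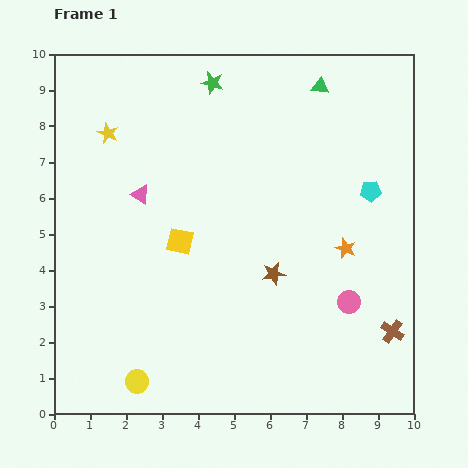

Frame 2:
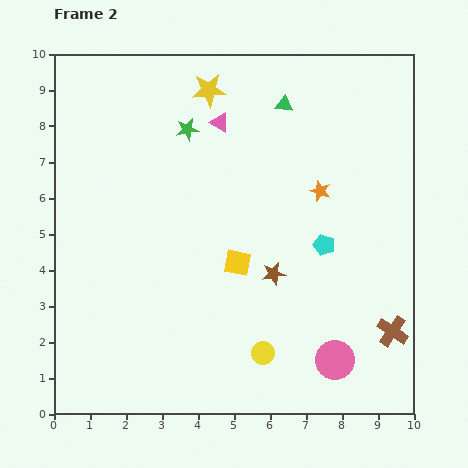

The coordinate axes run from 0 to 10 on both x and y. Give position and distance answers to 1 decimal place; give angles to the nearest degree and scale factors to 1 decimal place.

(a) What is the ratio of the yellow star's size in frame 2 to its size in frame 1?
1.6×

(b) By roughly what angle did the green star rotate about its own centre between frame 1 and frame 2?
25° counter-clockwise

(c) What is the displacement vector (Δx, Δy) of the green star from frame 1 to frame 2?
(-0.7, -1.3)

The green star was at (4.4, 9.2) in frame 1 and (3.7, 7.9) in frame 2.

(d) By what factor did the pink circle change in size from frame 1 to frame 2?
1.7×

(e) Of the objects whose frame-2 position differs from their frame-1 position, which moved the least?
the green triangle

(moved 1.1)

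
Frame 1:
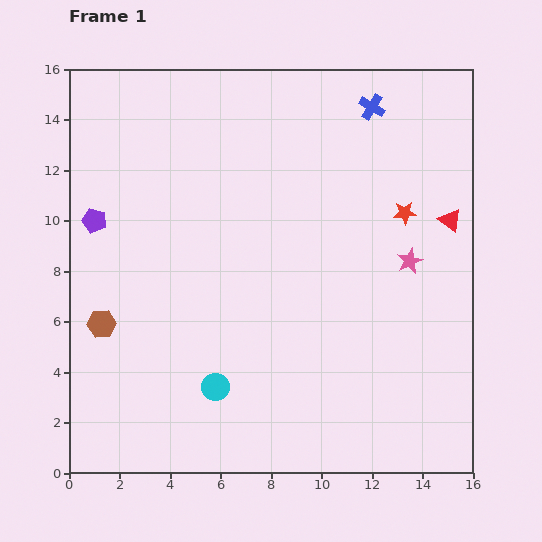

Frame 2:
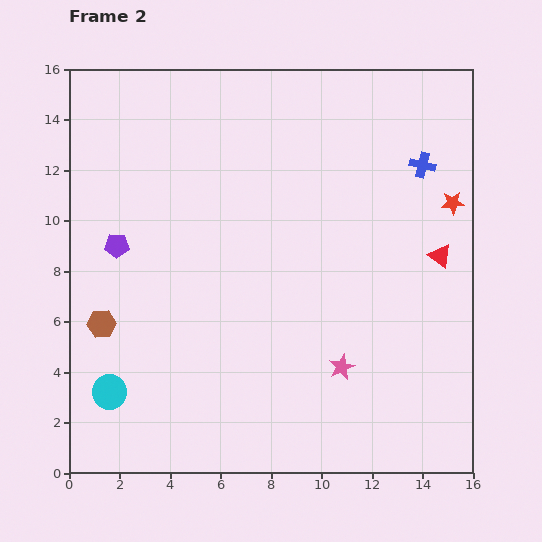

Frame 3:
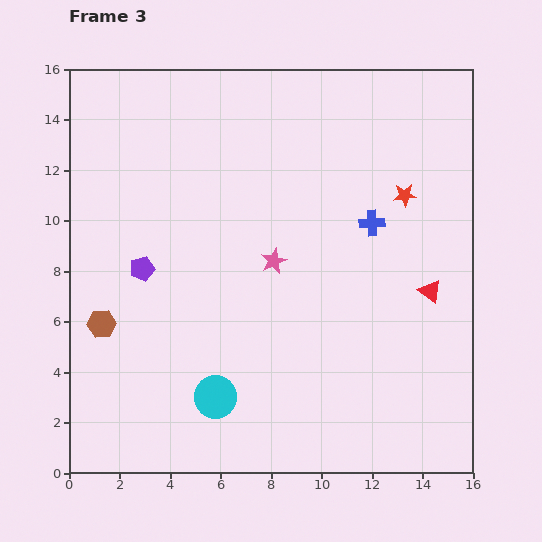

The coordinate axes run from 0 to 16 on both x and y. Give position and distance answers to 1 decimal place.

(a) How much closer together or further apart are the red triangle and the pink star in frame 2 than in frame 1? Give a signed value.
+3.6

Distance in frame 1: 2.3. Distance in frame 2: 5.9.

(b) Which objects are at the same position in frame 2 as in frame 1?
the brown hexagon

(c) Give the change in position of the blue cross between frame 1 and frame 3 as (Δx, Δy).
(0.0, -4.6)

The blue cross was at (12.0, 14.5) in frame 1 and (12.0, 9.9) in frame 3.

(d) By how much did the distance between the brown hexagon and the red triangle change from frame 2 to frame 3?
-0.6

Distance in frame 2: 13.7. Distance in frame 3: 13.1.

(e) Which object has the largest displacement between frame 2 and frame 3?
the pink star

(moved 5.0; next 4.2)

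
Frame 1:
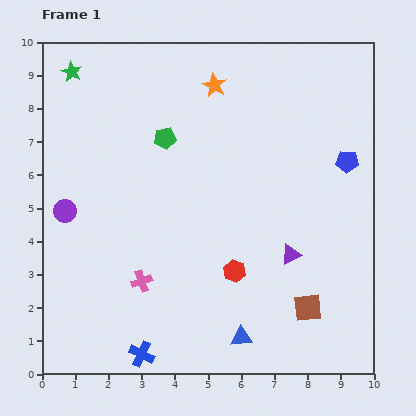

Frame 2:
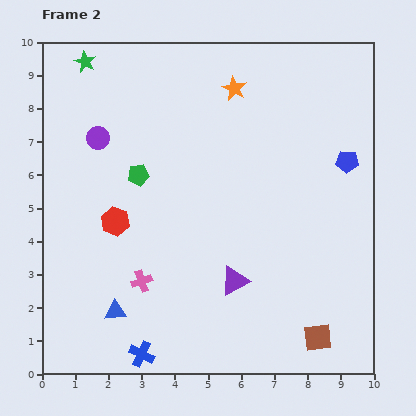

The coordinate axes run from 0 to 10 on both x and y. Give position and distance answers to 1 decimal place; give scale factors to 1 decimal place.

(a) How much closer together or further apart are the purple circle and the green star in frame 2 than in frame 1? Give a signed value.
-1.9

Distance in frame 1: 4.2. Distance in frame 2: 2.3.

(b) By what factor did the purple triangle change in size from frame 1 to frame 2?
1.5×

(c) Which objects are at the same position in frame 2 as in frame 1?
the pink cross, the blue cross, the blue pentagon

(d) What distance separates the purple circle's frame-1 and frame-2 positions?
2.4

The purple circle moved from (0.7, 4.9) to (1.7, 7.1), a distance of √(1.0² + 2.2²) ≈ 2.4.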